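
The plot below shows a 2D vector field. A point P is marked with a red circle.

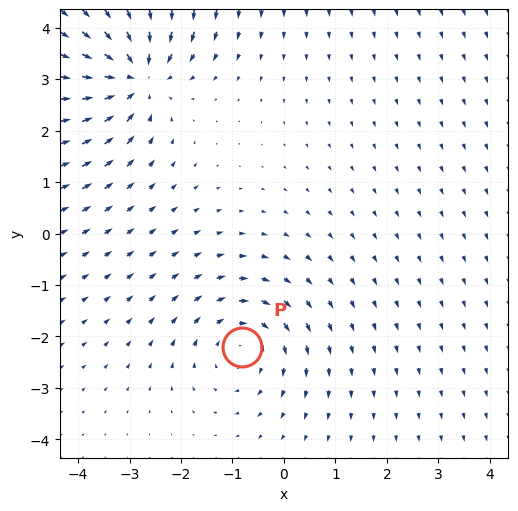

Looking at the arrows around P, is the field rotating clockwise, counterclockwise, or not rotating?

clockwise

Near P at (-0.8, -2.2) the arrows circulate clockwise. The curl (z-component) there is about -3; negative curl means clockwise rotation.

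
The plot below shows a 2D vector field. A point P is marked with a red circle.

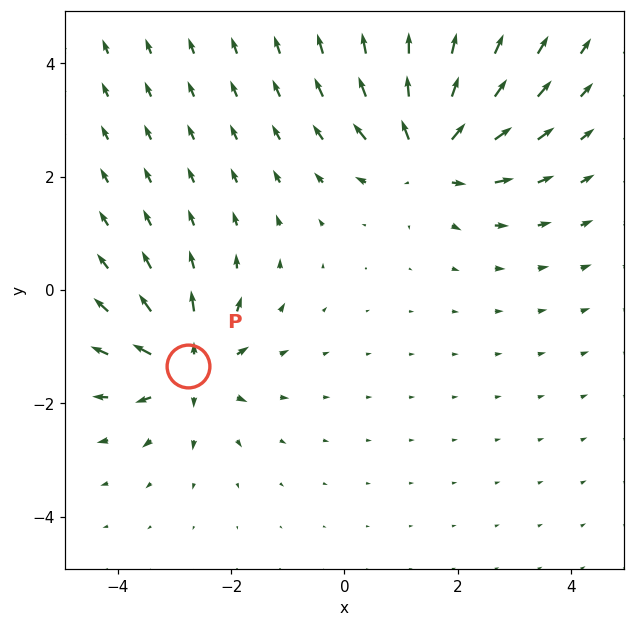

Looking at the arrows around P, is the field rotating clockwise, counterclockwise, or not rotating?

Near P at (-2.8, -1.3) the arrows show no circulation. The curl there is ≈0.

not rotating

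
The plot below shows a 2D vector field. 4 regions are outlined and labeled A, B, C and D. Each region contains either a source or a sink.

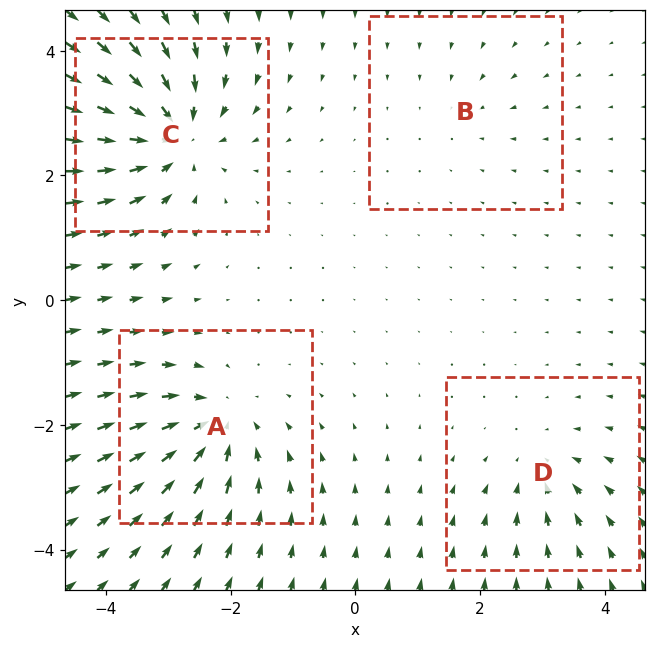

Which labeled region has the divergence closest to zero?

B

Divergence at each region's feature centre — A: about -6, B: about -2, C: about -7, D: about -4. Region B is closest to zero.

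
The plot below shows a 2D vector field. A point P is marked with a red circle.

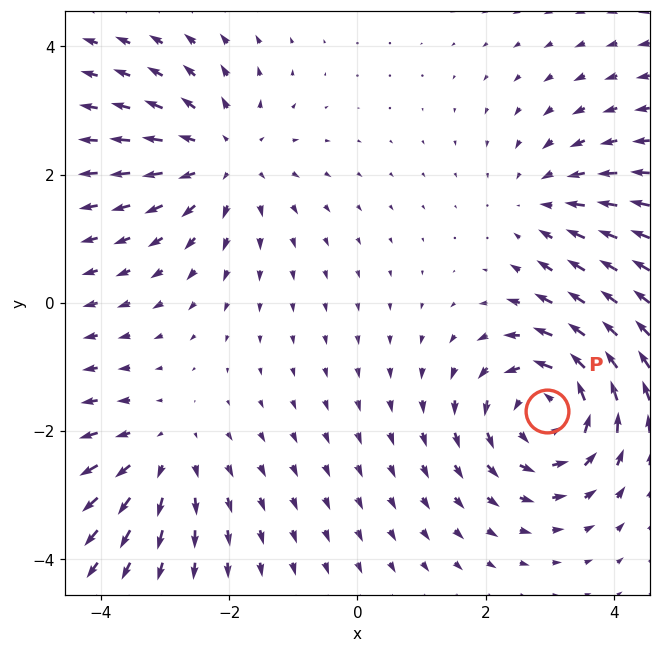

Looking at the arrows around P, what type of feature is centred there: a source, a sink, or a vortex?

At P (3.0, -1.7) the arrows circulate counterclockwise. Divergence ≈0, curl about +5 — near-zero divergence with nonzero curl is a vortex.

vortex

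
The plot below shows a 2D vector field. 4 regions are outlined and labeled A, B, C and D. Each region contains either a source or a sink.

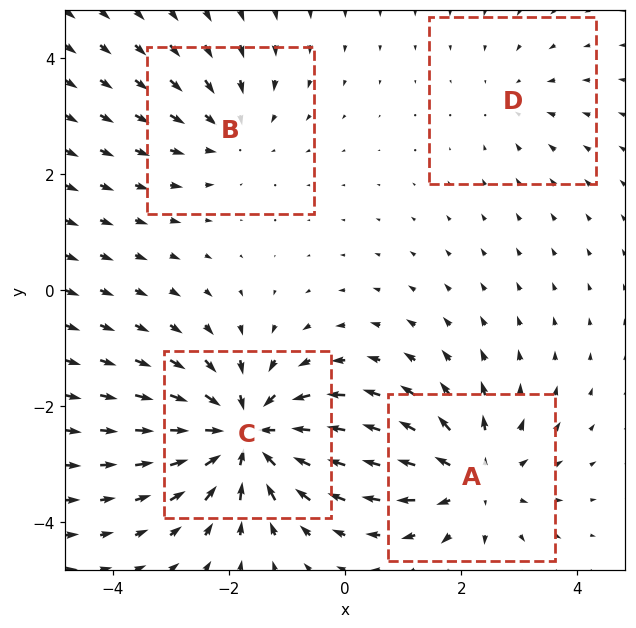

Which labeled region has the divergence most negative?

C

Divergence at each region's feature centre — A: about +5, B: about -3, C: about -7, D: about -2. Region C is most negative.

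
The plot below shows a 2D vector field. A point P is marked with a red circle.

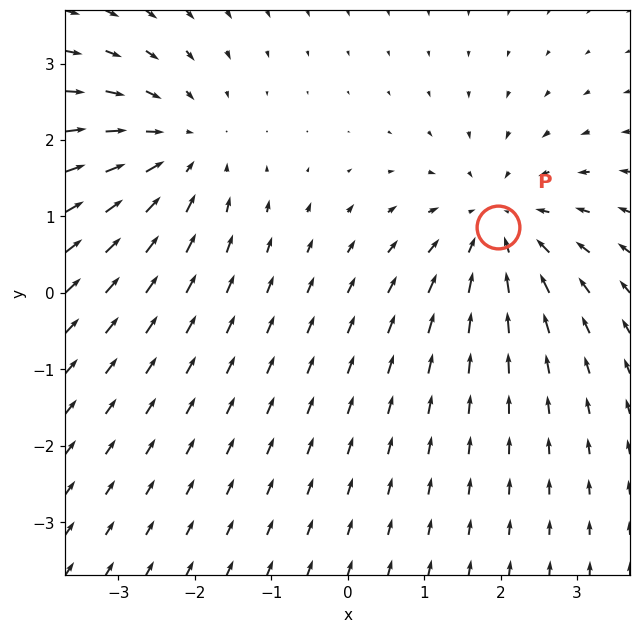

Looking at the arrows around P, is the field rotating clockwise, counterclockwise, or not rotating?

Near P at (2.0, 0.9) the arrows show no circulation. The curl there is ≈0.

not rotating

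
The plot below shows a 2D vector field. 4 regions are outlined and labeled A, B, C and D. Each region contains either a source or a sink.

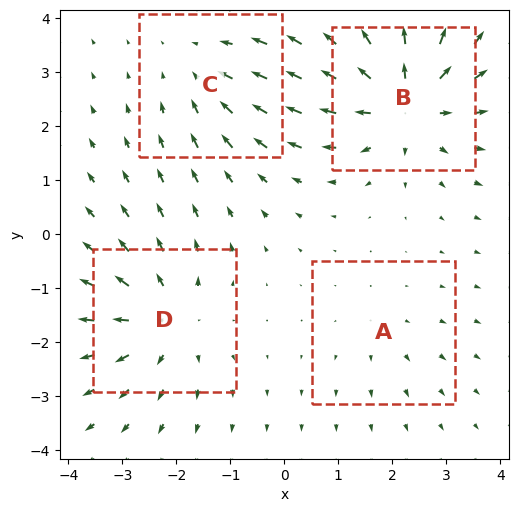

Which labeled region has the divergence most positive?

B

Divergence at each region's feature centre — A: about +2, B: about +7, C: about -3, D: about +5. Region B is most positive.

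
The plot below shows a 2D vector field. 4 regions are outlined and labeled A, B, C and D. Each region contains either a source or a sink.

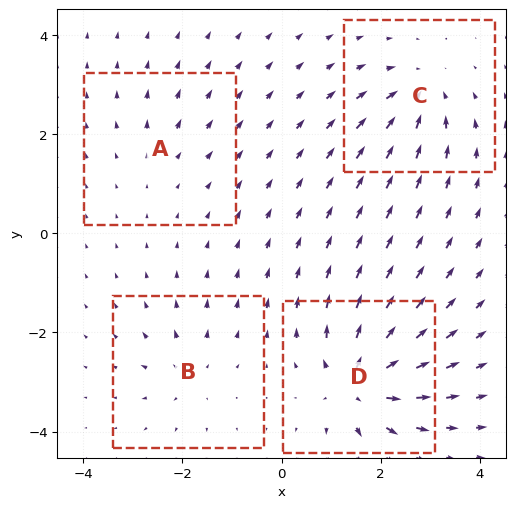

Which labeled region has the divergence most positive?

D

Divergence at each region's feature centre — A: about +3, B: about +4, C: about -6, D: about +9. Region D is most positive.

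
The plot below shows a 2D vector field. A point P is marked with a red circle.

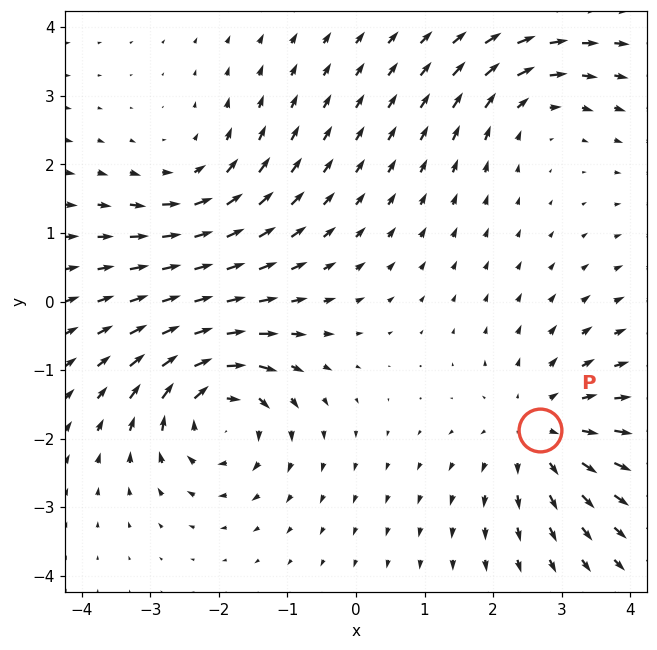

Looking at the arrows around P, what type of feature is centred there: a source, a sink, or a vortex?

At P (2.7, -1.9) the arrows spread outward. Divergence about +4, curl ≈0 — positive divergence with near-zero curl is a source.

source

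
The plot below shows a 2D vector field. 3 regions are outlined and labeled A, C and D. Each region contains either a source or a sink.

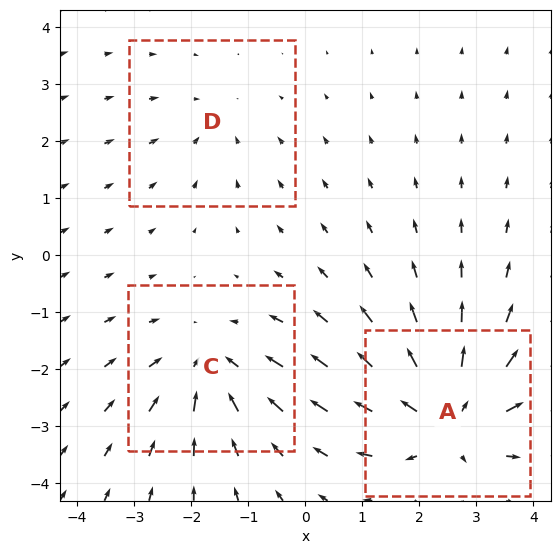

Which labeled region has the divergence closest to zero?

Divergence at each region's feature centre — A: about +4, C: about -3, D: about -2. Region D is closest to zero.

D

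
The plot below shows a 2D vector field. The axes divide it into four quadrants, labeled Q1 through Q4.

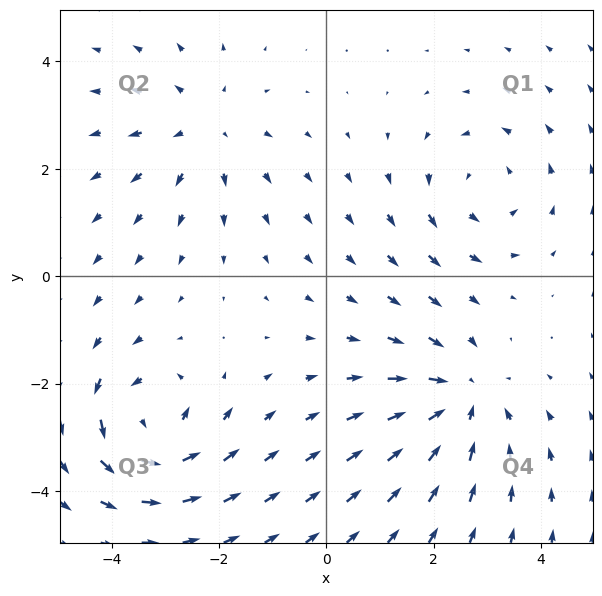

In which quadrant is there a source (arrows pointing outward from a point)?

Q2

The source sits at approximately (-2.3, 2.8), which lies in quadrant Q2. The divergence there is about +2, positive as expected for a source.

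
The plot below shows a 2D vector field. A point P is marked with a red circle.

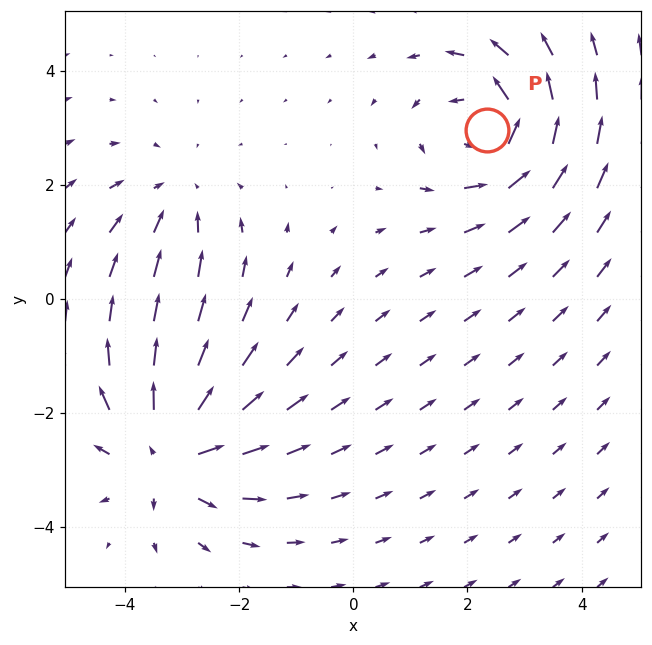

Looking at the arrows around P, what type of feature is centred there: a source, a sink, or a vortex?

At P (2.3, 3.0) the arrows circulate counterclockwise. Divergence ≈0, curl about +5 — near-zero divergence with nonzero curl is a vortex.

vortex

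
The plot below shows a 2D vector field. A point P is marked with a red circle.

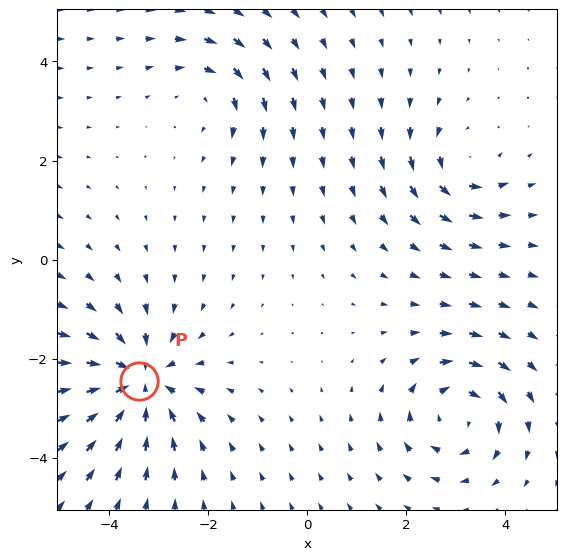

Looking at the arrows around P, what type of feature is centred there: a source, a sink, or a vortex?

At P (-3.4, -2.5) the arrows converge inward. Divergence about -5, curl ≈0 — negative divergence with near-zero curl is a sink.

sink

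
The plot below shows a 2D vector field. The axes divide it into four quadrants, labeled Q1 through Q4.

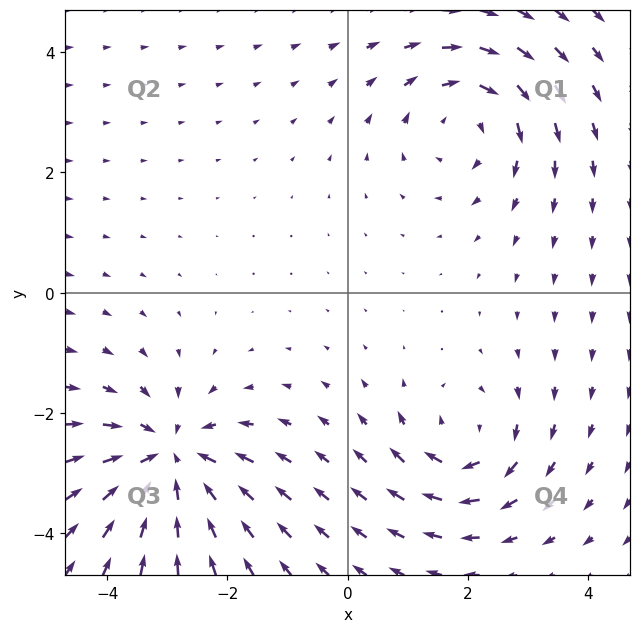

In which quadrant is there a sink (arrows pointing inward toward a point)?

The sink sits at approximately (-3.0, -2.8), which lies in quadrant Q3. The divergence there is about -5, negative as expected for a sink.

Q3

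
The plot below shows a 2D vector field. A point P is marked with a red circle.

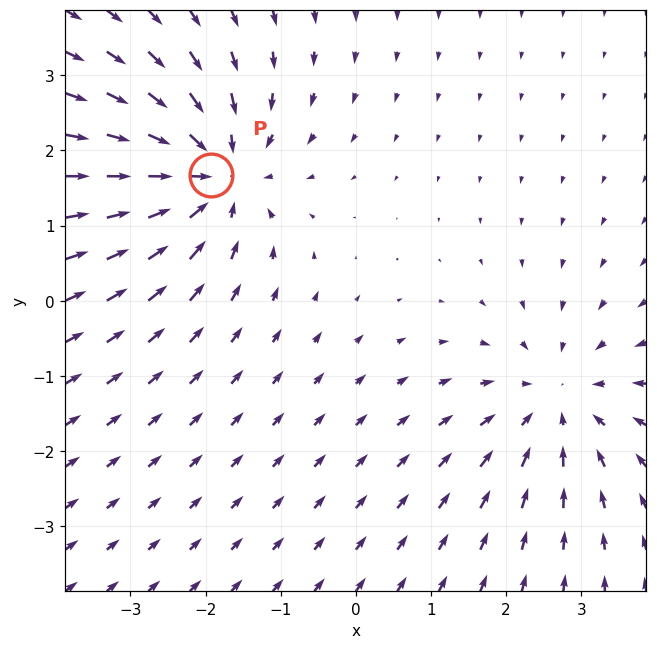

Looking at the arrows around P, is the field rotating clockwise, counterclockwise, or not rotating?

not rotating

Near P at (-1.9, 1.7) the arrows show no circulation. The curl there is ≈0.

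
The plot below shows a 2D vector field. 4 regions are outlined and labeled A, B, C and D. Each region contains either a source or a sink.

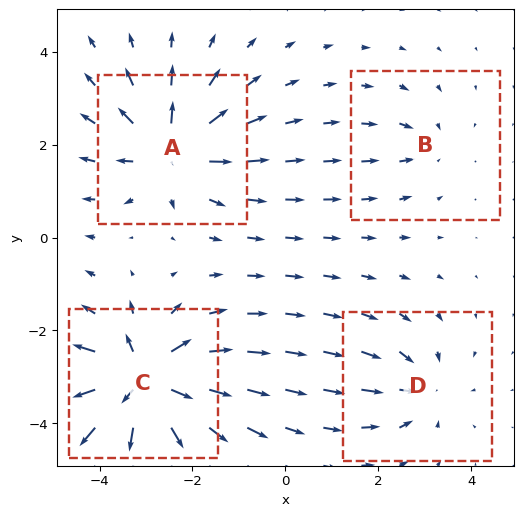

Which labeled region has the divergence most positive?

C

Divergence at each region's feature centre — A: about +6, B: about -2, C: about +8, D: about -4. Region C is most positive.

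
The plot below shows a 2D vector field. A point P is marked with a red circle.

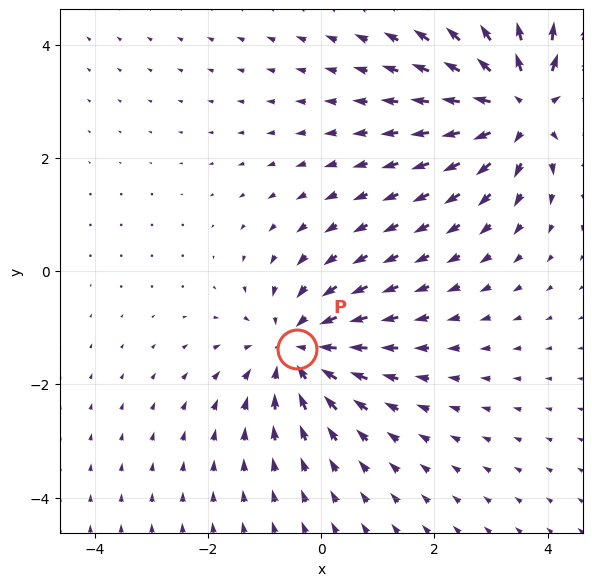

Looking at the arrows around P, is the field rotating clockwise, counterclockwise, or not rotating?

Near P at (-0.4, -1.4) the arrows show no circulation. The curl there is ≈0.

not rotating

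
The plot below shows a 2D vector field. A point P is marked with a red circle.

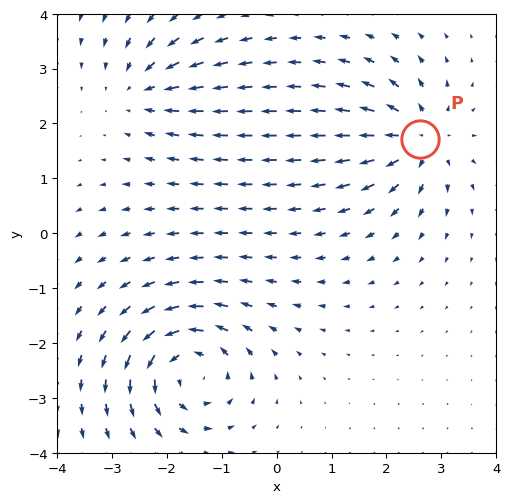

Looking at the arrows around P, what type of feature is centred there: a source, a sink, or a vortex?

source

At P (2.6, 1.7) the arrows spread outward. Divergence about +5, curl ≈0 — positive divergence with near-zero curl is a source.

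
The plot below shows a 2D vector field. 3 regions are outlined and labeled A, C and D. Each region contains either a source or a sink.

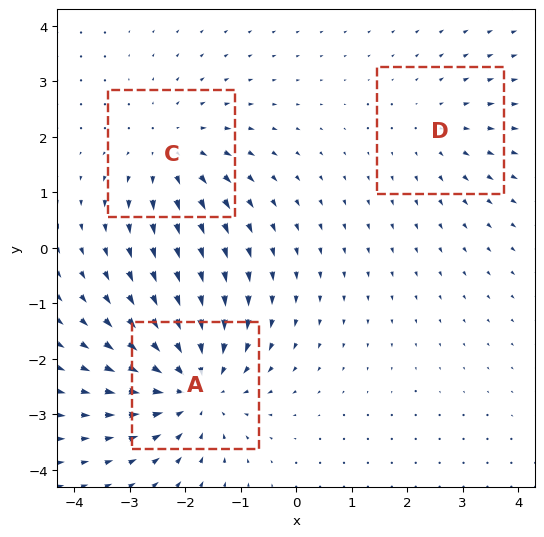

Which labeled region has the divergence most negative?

A

Divergence at each region's feature centre — A: about -4, C: about +3, D: about +2. Region A is most negative.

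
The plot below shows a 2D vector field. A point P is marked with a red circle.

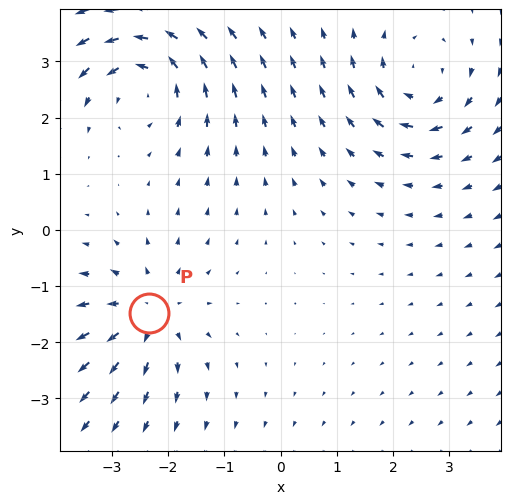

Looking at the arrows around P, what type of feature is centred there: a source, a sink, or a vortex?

source

At P (-2.3, -1.5) the arrows spread outward. Divergence about +3, curl ≈0 — positive divergence with near-zero curl is a source.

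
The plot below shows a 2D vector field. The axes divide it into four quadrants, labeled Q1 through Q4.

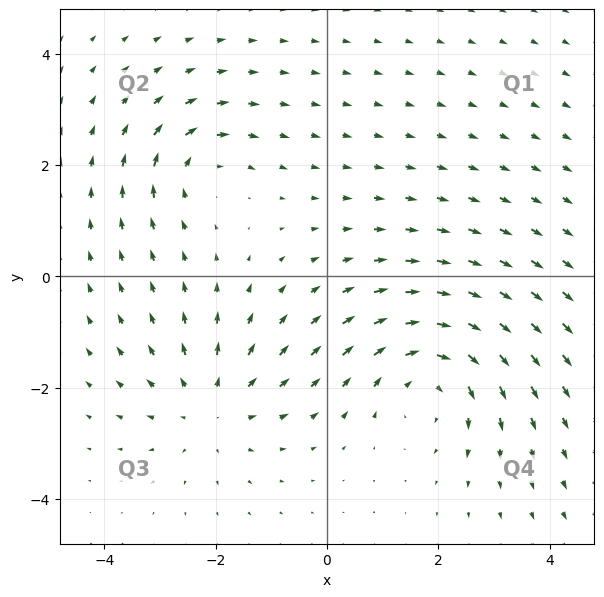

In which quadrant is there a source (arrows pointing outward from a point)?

The source sits at approximately (-2.1, -2.3), which lies in quadrant Q3. The divergence there is about +3, positive as expected for a source.

Q3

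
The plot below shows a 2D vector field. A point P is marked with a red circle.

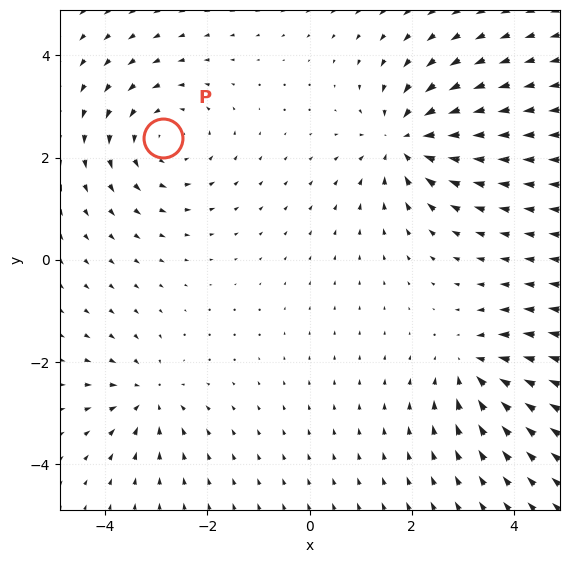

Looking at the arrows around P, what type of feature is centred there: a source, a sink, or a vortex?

vortex

At P (-2.9, 2.4) the arrows circulate counterclockwise. Divergence ≈0, curl about +4 — near-zero divergence with nonzero curl is a vortex.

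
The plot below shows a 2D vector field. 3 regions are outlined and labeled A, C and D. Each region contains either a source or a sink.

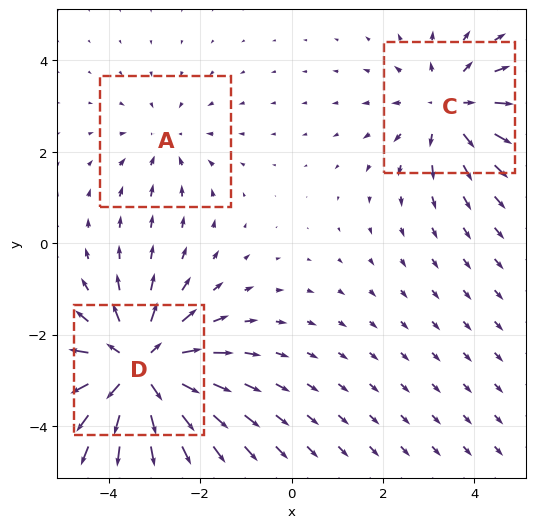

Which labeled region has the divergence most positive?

D

Divergence at each region's feature centre — A: about -2, C: about +3, D: about +5. Region D is most positive.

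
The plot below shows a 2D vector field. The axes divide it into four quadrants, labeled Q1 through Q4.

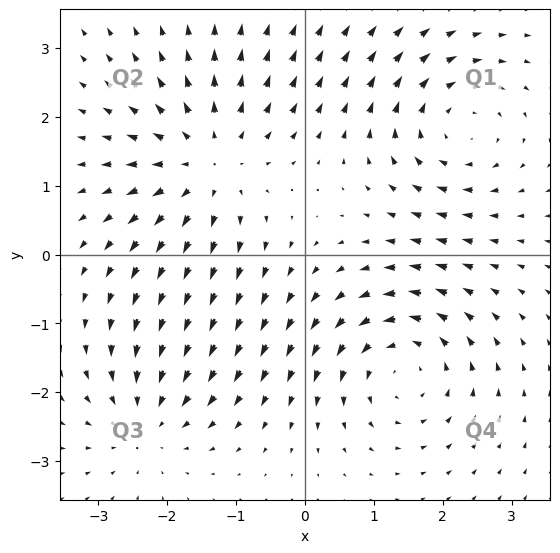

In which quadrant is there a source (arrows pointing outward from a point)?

Q2

The source sits at approximately (-1.4, 1.3), which lies in quadrant Q2. The divergence there is about +4, positive as expected for a source.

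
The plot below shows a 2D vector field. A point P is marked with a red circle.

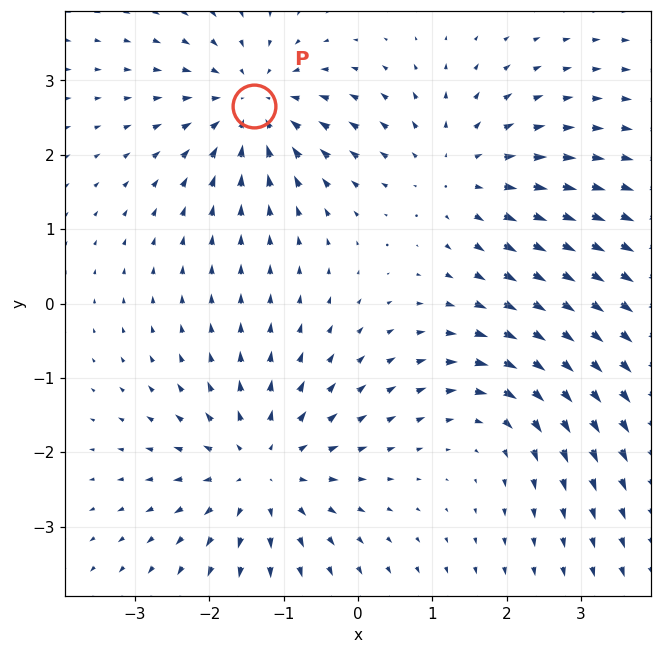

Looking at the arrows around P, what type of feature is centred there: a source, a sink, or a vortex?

At P (-1.4, 2.7) the arrows converge inward. Divergence about -5, curl ≈0 — negative divergence with near-zero curl is a sink.

sink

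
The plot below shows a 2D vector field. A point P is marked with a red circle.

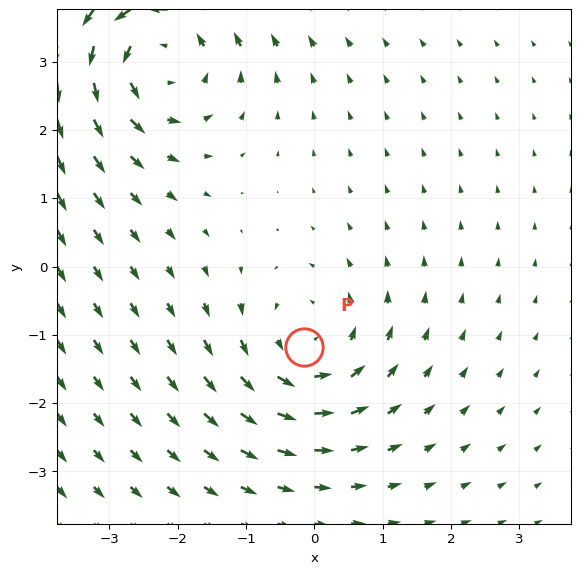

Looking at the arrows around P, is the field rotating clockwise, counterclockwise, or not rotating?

counterclockwise

Near P at (-0.1, -1.2) the arrows circulate counterclockwise. The curl (z-component) there is about +3; positive curl means counterclockwise rotation.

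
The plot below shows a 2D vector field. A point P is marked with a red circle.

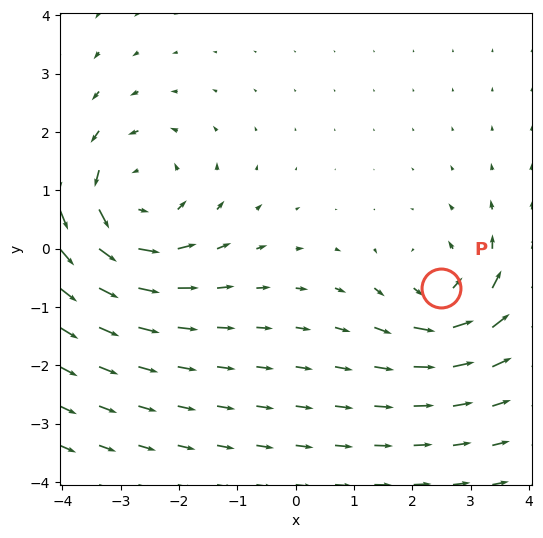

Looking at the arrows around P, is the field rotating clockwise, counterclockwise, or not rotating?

Near P at (2.5, -0.7) the arrows circulate counterclockwise. The curl (z-component) there is about +4; positive curl means counterclockwise rotation.

counterclockwise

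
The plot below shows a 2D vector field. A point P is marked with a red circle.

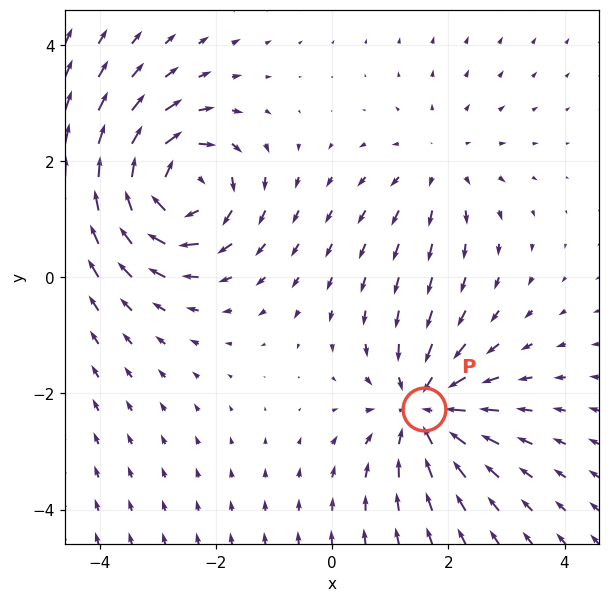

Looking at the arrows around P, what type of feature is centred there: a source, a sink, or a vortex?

At P (1.6, -2.3) the arrows converge inward. Divergence about -5, curl ≈0 — negative divergence with near-zero curl is a sink.

sink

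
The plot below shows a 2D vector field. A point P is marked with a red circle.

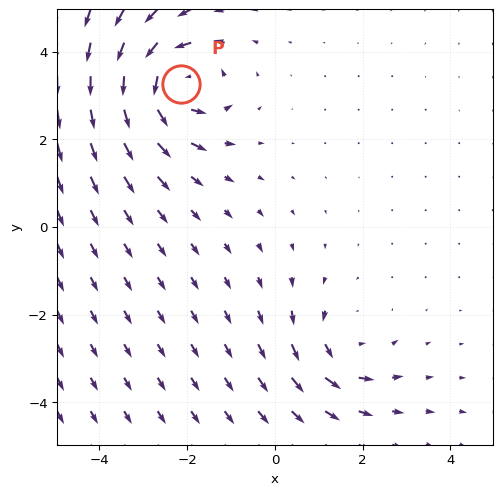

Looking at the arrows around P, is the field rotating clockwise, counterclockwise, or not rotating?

counterclockwise

Near P at (-2.1, 3.3) the arrows circulate counterclockwise. The curl (z-component) there is about +5; positive curl means counterclockwise rotation.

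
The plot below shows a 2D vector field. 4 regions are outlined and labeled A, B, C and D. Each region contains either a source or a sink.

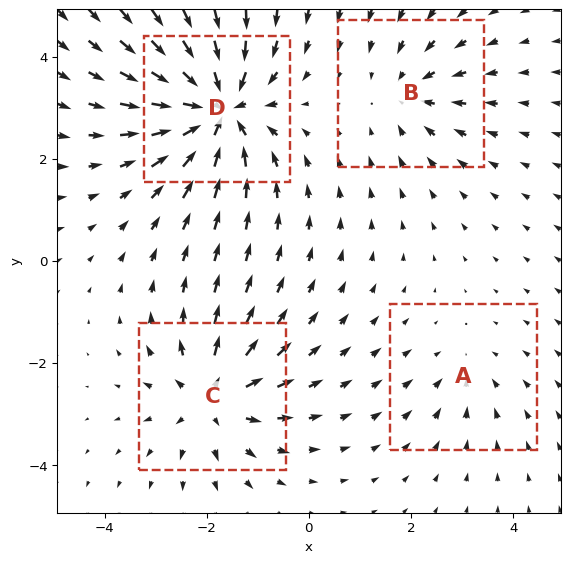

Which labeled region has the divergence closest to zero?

Divergence at each region's feature centre — A: about -2, B: about -3, C: about +5, D: about -8. Region A is closest to zero.

A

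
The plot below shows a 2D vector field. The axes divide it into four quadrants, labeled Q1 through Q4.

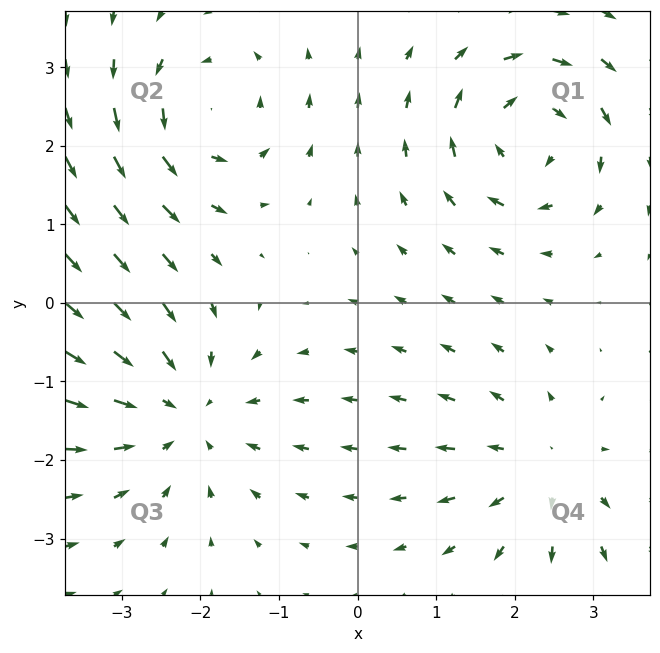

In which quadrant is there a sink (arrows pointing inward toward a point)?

The sink sits at approximately (-2.2, -1.4), which lies in quadrant Q3. The divergence there is about -3, negative as expected for a sink.

Q3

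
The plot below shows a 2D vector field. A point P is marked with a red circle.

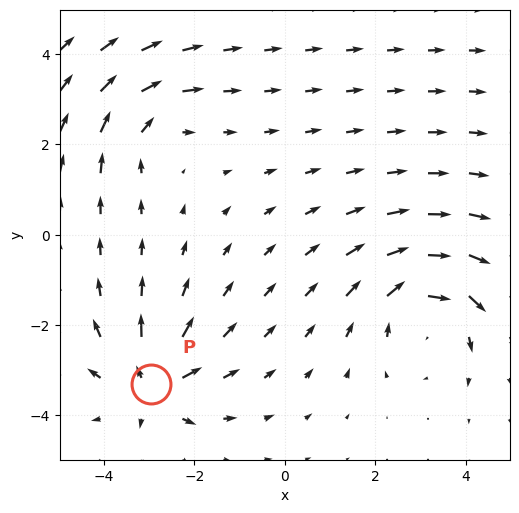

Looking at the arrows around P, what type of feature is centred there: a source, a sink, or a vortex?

source

At P (-3.0, -3.3) the arrows spread outward. Divergence about +4, curl ≈0 — positive divergence with near-zero curl is a source.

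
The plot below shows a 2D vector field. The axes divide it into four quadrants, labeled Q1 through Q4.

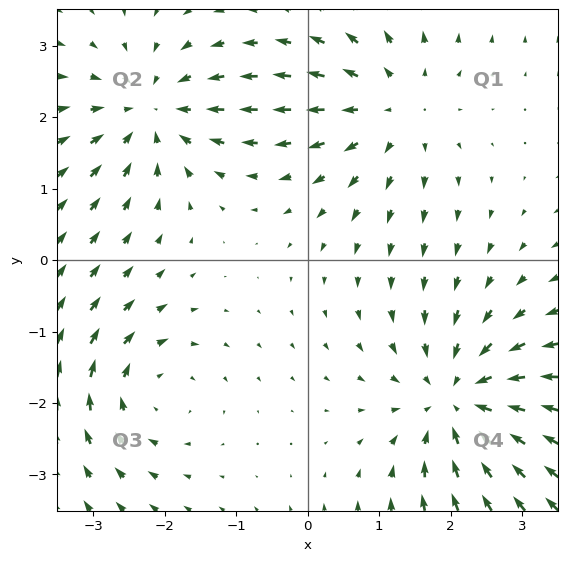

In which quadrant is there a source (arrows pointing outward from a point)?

The source sits at approximately (1.2, 2.1), which lies in quadrant Q1. The divergence there is about +3, positive as expected for a source.

Q1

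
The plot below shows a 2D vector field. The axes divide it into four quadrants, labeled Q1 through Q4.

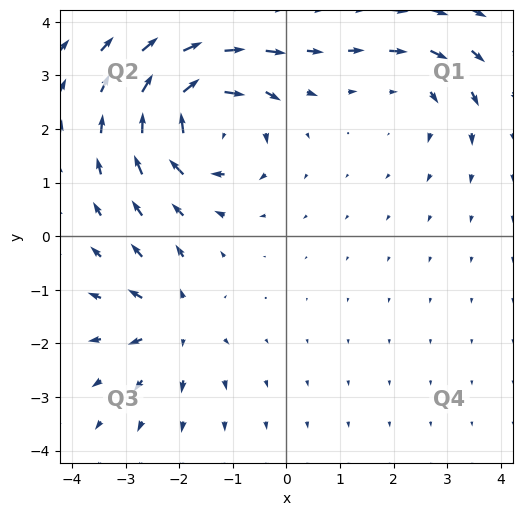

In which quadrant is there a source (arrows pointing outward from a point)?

Q3

The source sits at approximately (-2.1, -1.6), which lies in quadrant Q3. The divergence there is about +3, positive as expected for a source.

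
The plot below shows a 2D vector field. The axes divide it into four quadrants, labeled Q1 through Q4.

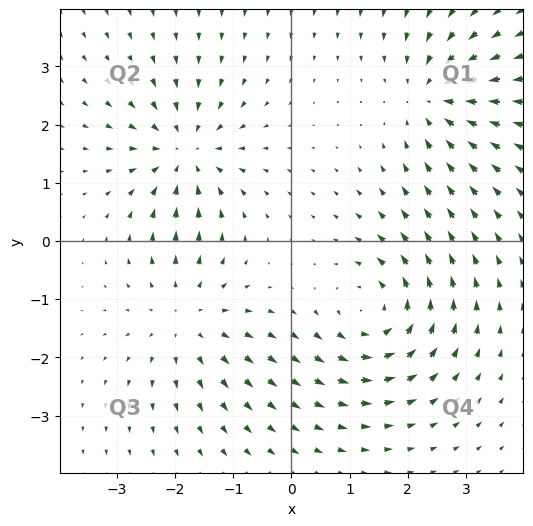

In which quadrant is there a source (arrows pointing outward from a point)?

Q3

The source sits at approximately (-1.8, -1.3), which lies in quadrant Q3. The divergence there is about +3, positive as expected for a source.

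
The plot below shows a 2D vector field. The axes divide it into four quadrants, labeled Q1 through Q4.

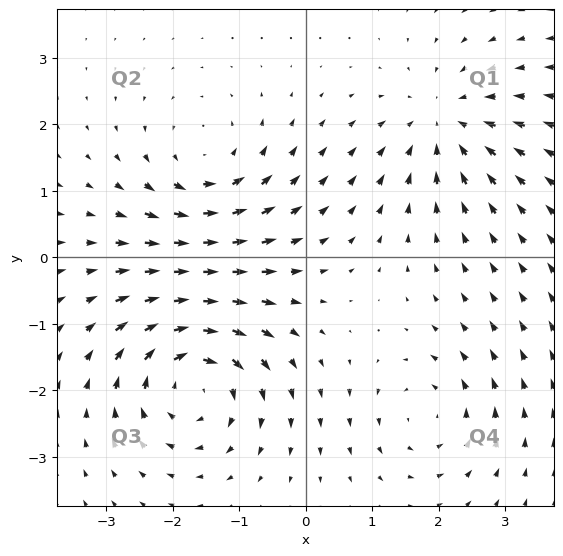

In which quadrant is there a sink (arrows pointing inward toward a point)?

Q1

The sink sits at approximately (2.1, 2.0), which lies in quadrant Q1. The divergence there is about -3, negative as expected for a sink.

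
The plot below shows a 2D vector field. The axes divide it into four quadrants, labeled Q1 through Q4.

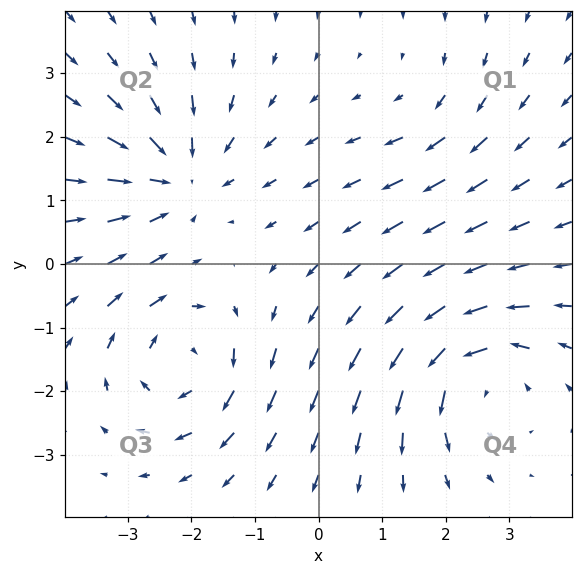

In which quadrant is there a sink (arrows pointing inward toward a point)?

Q2

The sink sits at approximately (-2.2, 1.4), which lies in quadrant Q2. The divergence there is about -4, negative as expected for a sink.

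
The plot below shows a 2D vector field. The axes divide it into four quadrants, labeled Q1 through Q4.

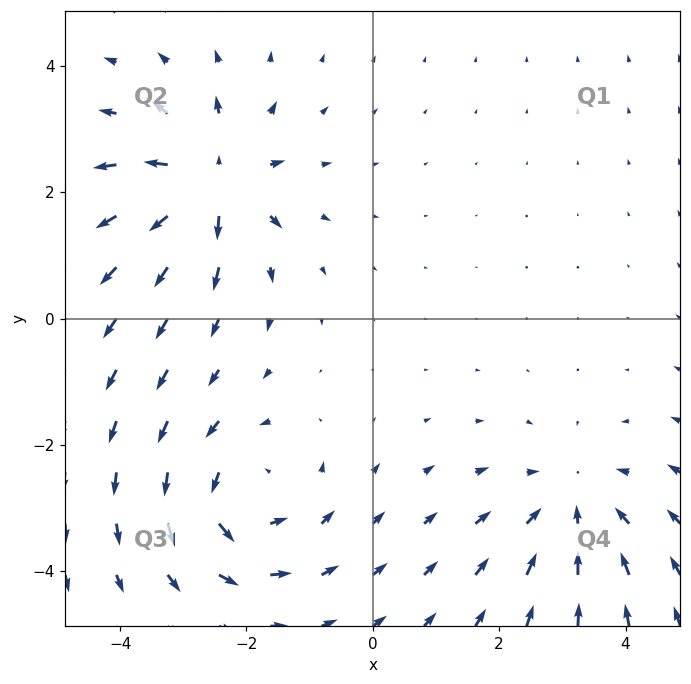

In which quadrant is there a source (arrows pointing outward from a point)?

Q2

The source sits at approximately (-2.6, 2.2), which lies in quadrant Q2. The divergence there is about +6, positive as expected for a source.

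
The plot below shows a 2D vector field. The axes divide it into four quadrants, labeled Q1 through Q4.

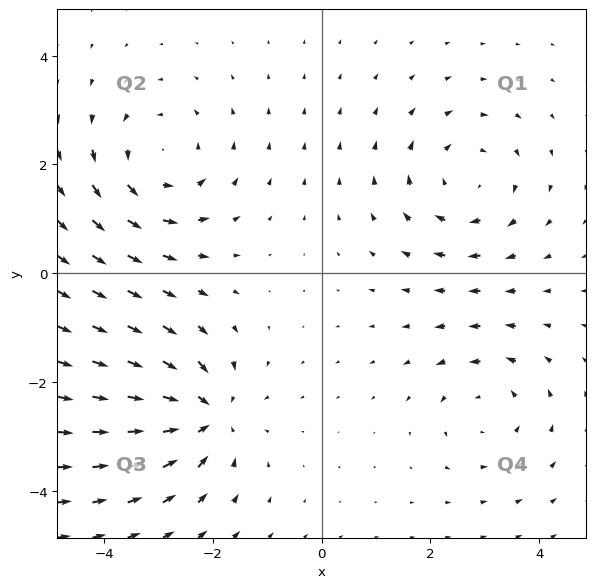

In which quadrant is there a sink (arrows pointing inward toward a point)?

The sink sits at approximately (-2.1, -2.6), which lies in quadrant Q3. The divergence there is about -6, negative as expected for a sink.

Q3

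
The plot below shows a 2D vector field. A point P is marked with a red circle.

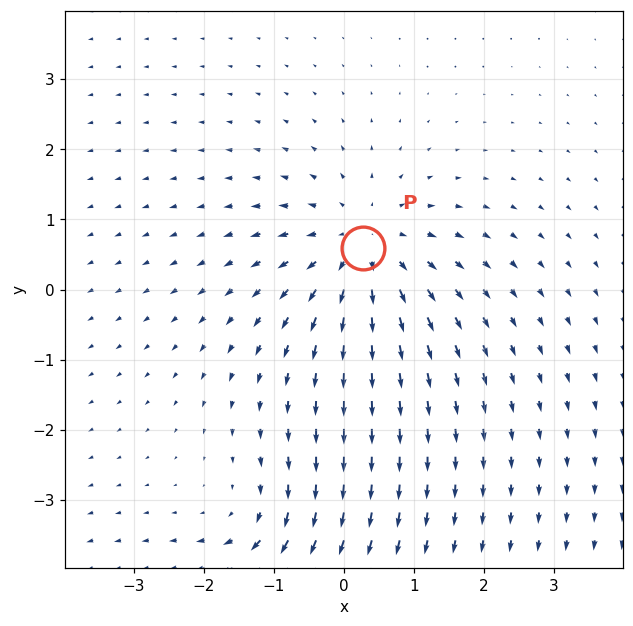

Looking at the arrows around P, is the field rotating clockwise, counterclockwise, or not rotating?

Near P at (0.3, 0.6) the arrows show no circulation. The curl there is ≈0.

not rotating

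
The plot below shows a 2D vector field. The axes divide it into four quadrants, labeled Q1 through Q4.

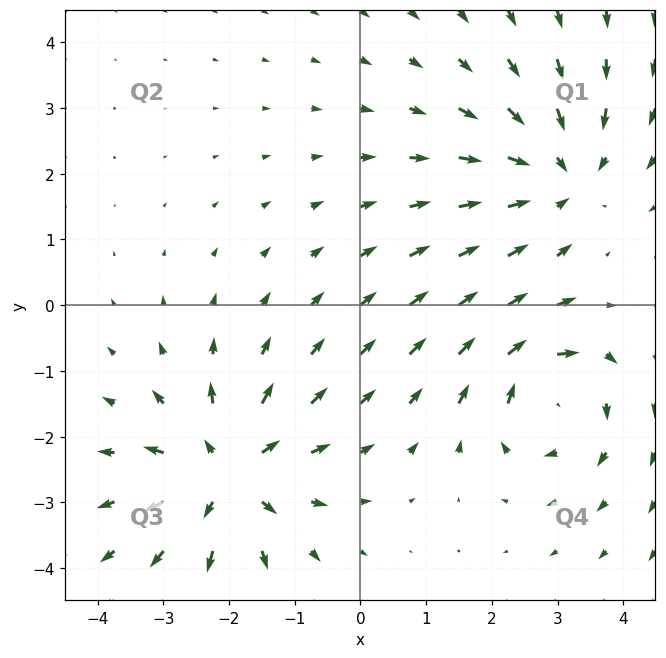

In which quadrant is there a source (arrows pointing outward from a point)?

The source sits at approximately (-2.0, -2.6), which lies in quadrant Q3. The divergence there is about +5, positive as expected for a source.

Q3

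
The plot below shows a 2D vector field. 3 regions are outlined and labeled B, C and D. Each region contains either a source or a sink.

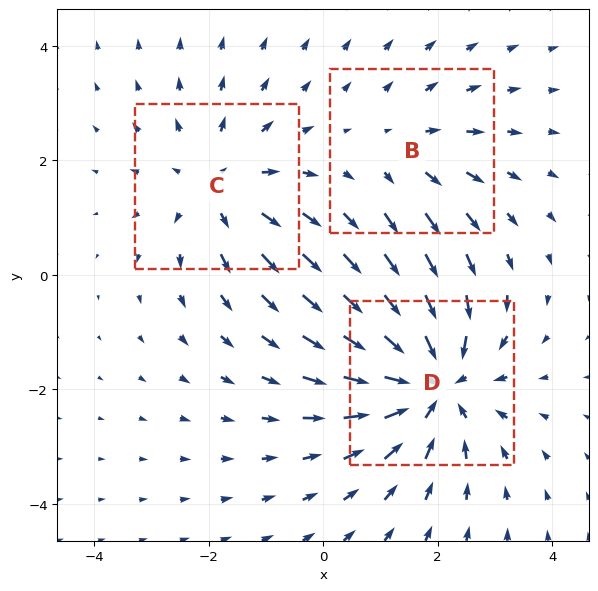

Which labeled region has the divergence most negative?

D

Divergence at each region's feature centre — B: about +2, C: about +3, D: about -4. Region D is most negative.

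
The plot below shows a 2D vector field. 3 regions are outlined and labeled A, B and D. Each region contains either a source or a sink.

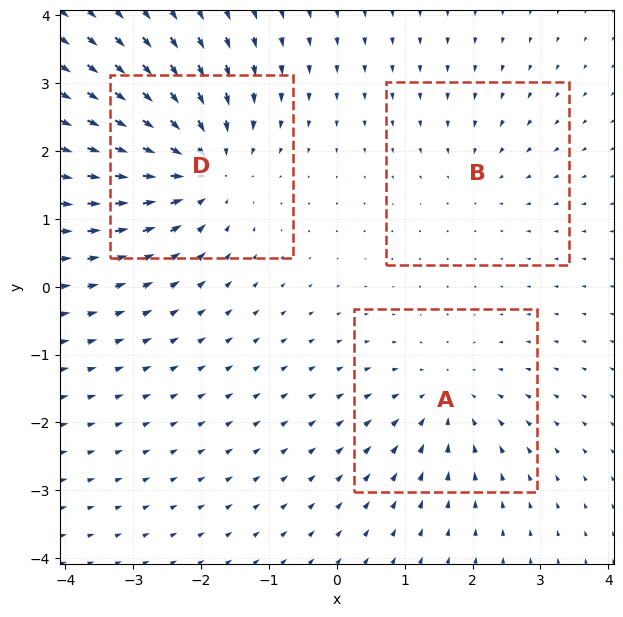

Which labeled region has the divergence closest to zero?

Divergence at each region's feature centre — A: about -3, B: about -2, D: about -5. Region B is closest to zero.

B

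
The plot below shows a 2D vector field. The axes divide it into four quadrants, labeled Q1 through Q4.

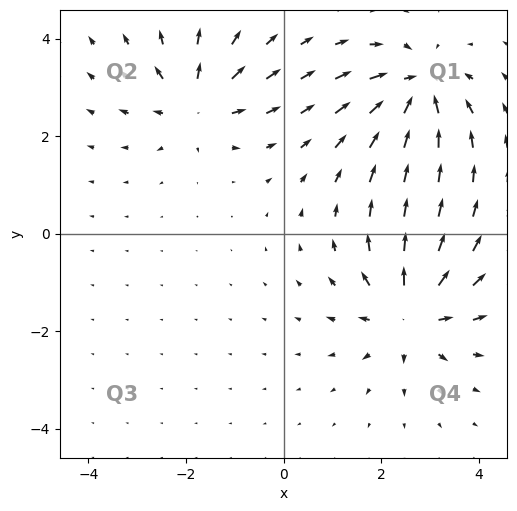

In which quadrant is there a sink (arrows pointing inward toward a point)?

Q1

The sink sits at approximately (2.7, 3.0), which lies in quadrant Q1. The divergence there is about -6, negative as expected for a sink.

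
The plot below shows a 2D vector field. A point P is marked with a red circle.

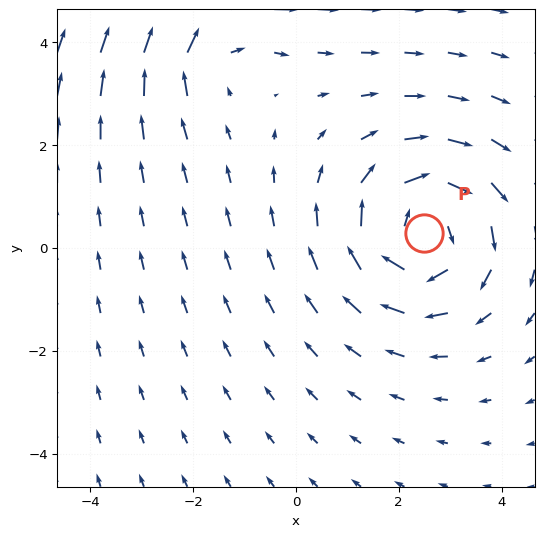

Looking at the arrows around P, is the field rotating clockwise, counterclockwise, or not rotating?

Near P at (2.5, 0.3) the arrows circulate clockwise. The curl (z-component) there is about -3; negative curl means clockwise rotation.

clockwise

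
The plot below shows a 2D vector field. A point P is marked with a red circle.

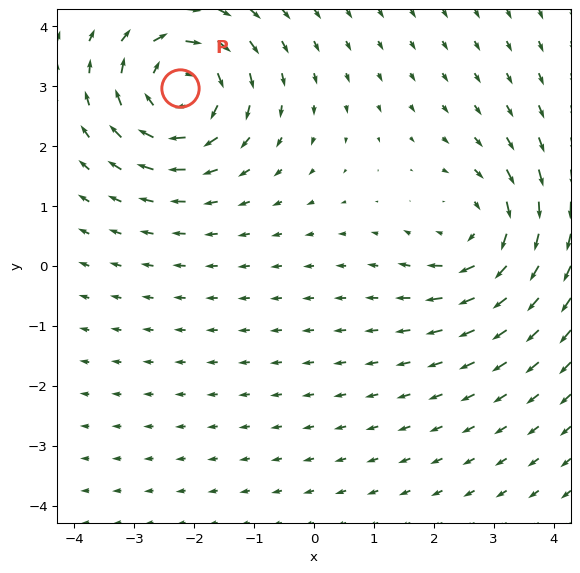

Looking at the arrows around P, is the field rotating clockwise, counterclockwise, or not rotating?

clockwise

Near P at (-2.2, 3.0) the arrows circulate clockwise. The curl (z-component) there is about -5; negative curl means clockwise rotation.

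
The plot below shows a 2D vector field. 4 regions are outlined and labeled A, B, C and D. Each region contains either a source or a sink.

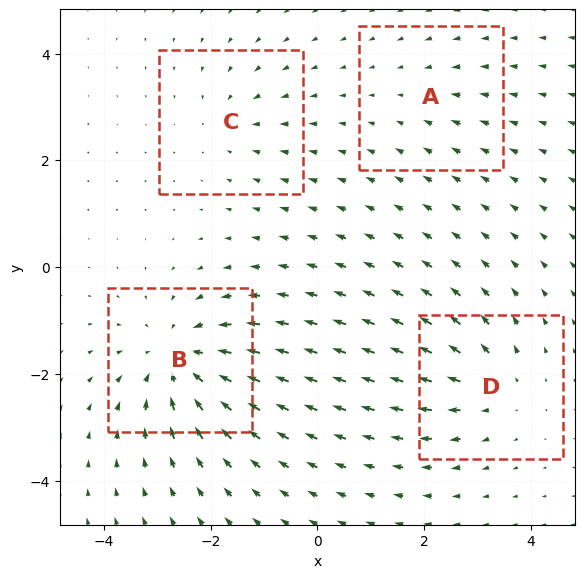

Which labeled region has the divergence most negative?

Divergence at each region's feature centre — A: about -2, B: about -6, C: about -3, D: about +4. Region B is most negative.

B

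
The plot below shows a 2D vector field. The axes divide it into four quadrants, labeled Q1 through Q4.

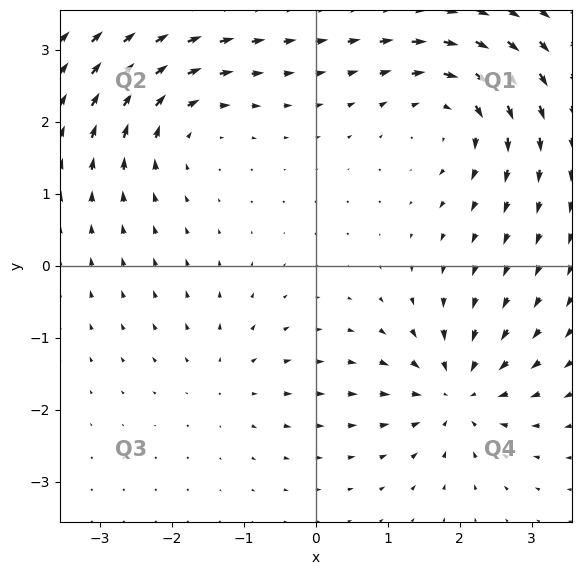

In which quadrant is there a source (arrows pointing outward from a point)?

The source sits at approximately (-1.2, -1.6), which lies in quadrant Q3. The divergence there is about +3, positive as expected for a source.

Q3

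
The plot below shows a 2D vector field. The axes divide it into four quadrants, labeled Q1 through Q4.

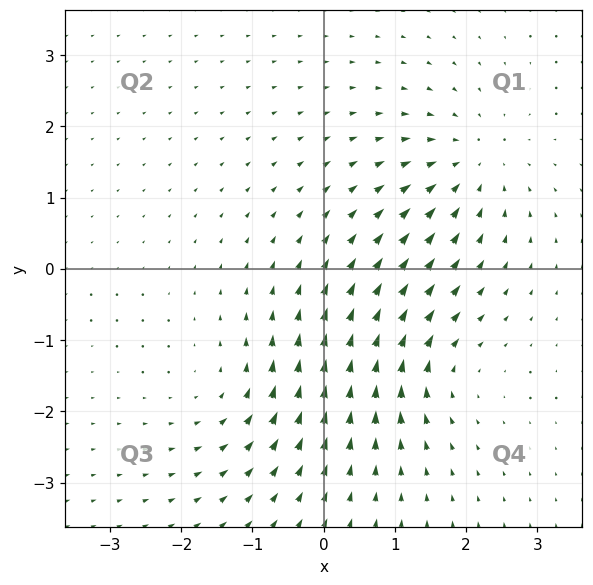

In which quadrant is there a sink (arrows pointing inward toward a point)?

Q1

The sink sits at approximately (2.1, 1.5), which lies in quadrant Q1. The divergence there is about -4, negative as expected for a sink.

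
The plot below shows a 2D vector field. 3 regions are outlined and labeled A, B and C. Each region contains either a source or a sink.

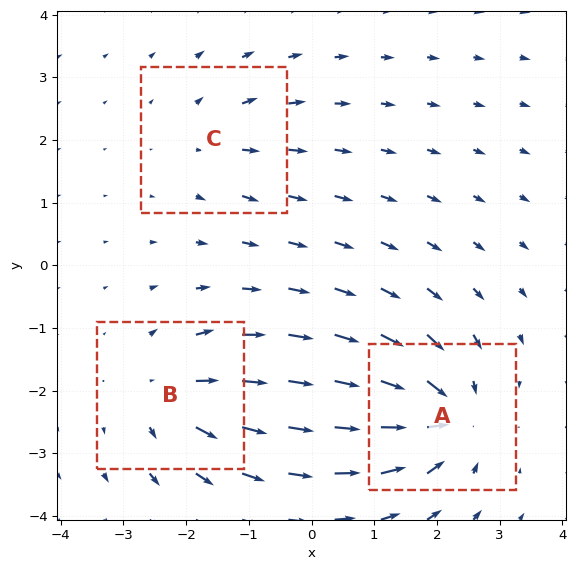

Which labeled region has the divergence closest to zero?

Divergence at each region's feature centre — A: about -5, B: about +4, C: about +2. Region C is closest to zero.

C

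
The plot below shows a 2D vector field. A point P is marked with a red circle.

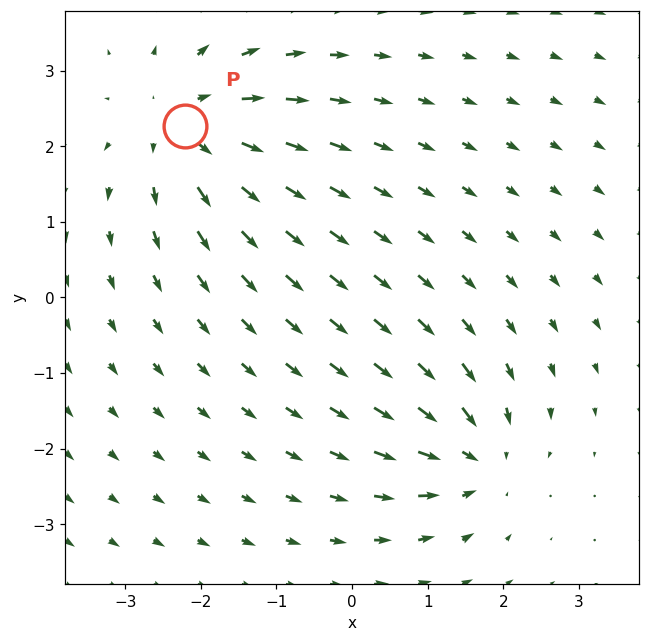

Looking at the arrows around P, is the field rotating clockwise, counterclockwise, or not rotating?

Near P at (-2.2, 2.3) the arrows show no circulation. The curl there is ≈0.

not rotating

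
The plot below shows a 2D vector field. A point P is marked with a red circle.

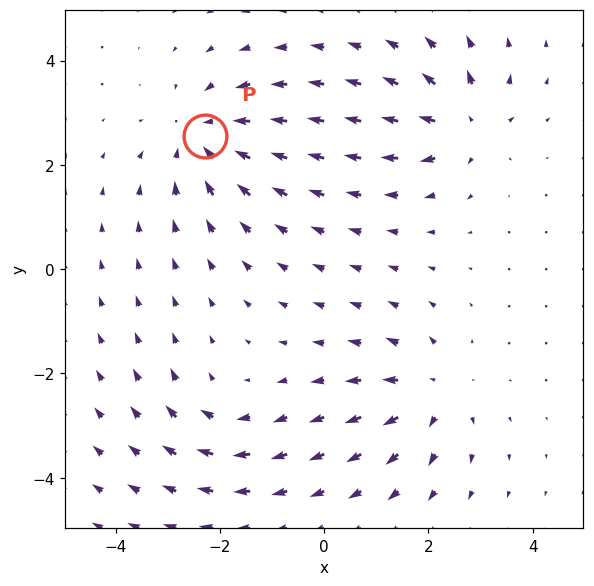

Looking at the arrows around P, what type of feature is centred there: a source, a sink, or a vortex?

At P (-2.3, 2.5) the arrows converge inward. Divergence about -4, curl ≈0 — negative divergence with near-zero curl is a sink.

sink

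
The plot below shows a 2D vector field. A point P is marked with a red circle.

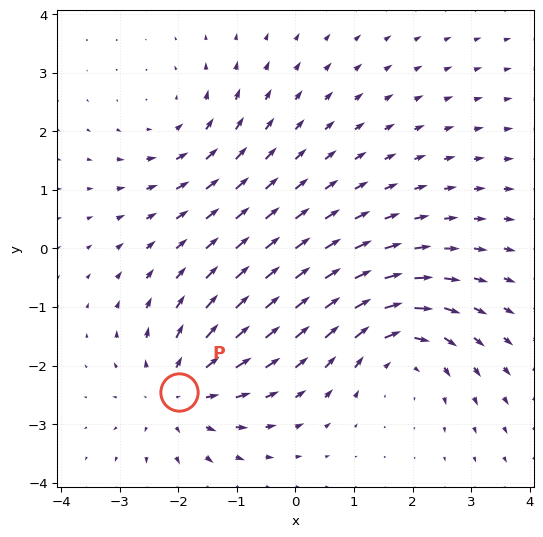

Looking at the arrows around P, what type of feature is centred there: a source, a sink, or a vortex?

At P (-2.0, -2.5) the arrows spread outward. Divergence about +5, curl ≈0 — positive divergence with near-zero curl is a source.

source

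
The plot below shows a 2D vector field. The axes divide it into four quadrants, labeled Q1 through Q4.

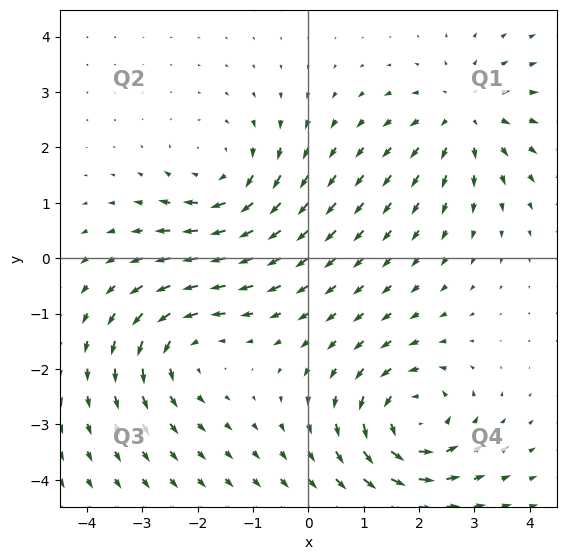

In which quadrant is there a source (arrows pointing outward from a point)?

The source sits at approximately (2.8, 2.6), which lies in quadrant Q1. The divergence there is about +4, positive as expected for a source.

Q1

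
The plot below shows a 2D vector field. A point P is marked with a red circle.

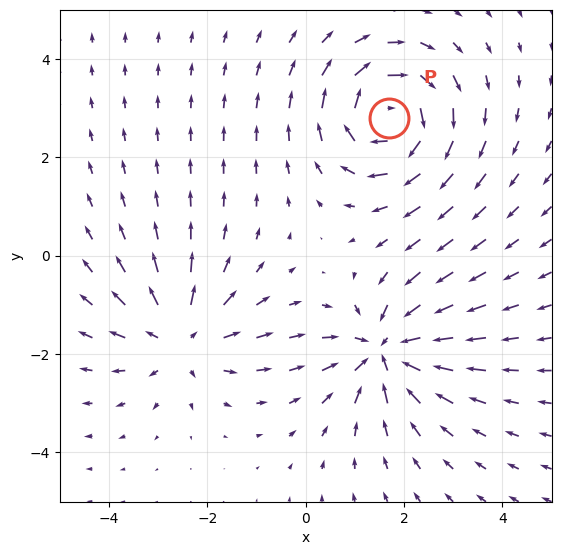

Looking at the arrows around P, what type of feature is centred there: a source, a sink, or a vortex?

vortex

At P (1.7, 2.8) the arrows circulate clockwise. Divergence ≈0, curl about -5 — near-zero divergence with nonzero curl is a vortex.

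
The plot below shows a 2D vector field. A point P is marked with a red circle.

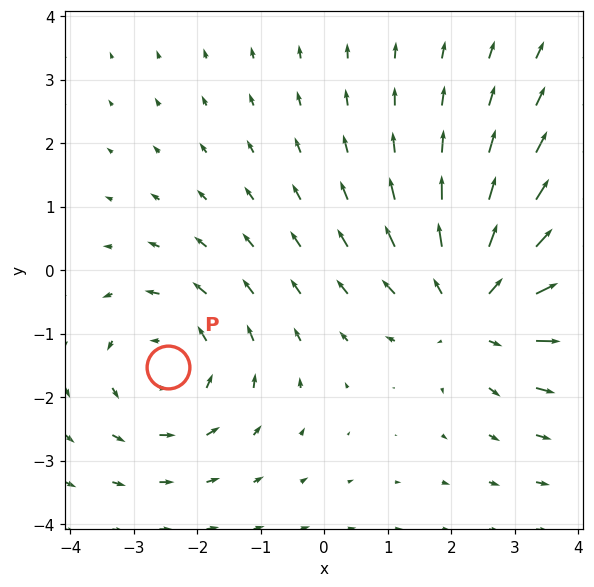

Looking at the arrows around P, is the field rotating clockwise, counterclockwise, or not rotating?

Near P at (-2.5, -1.5) the arrows circulate counterclockwise. The curl (z-component) there is about +3; positive curl means counterclockwise rotation.

counterclockwise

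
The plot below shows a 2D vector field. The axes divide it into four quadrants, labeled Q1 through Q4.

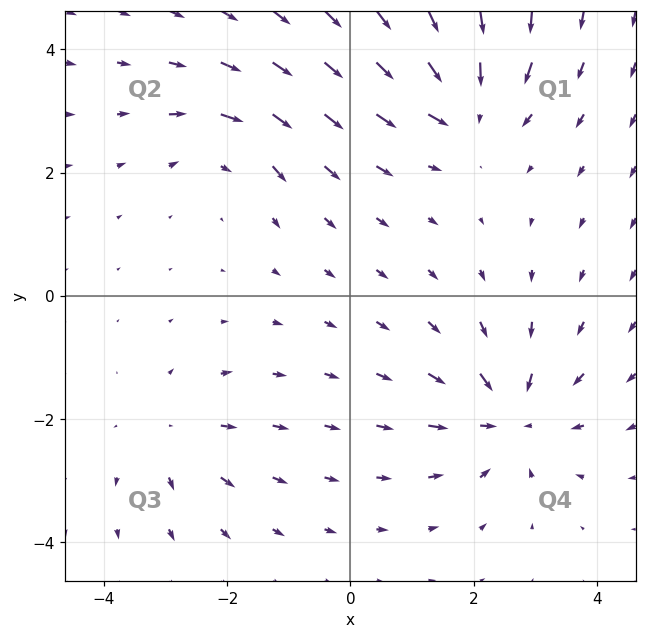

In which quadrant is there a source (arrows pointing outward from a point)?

The source sits at approximately (-2.9, -2.3), which lies in quadrant Q3. The divergence there is about +3, positive as expected for a source.

Q3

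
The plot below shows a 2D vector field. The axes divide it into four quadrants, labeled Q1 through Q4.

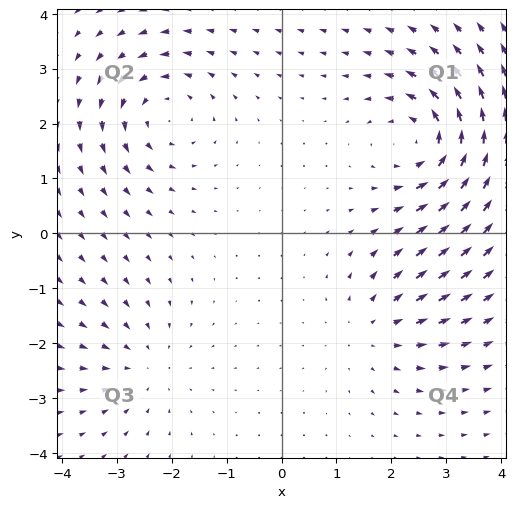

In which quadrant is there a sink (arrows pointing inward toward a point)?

Q3

The sink sits at approximately (-2.5, -2.4), which lies in quadrant Q3. The divergence there is about -3, negative as expected for a sink.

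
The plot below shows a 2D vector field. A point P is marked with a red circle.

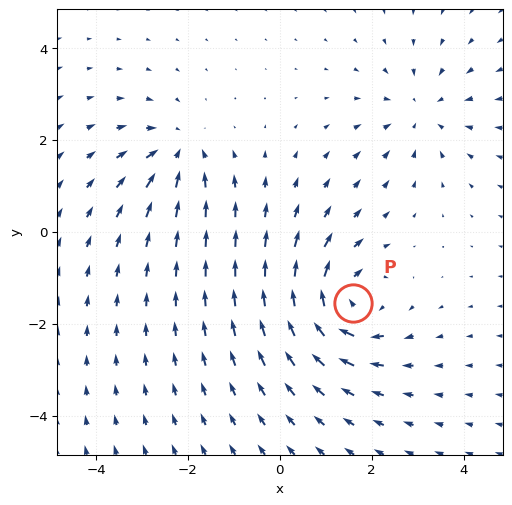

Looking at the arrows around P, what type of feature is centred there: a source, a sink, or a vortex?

At P (1.6, -1.6) the arrows circulate clockwise. Divergence ≈0, curl about -6 — near-zero divergence with nonzero curl is a vortex.

vortex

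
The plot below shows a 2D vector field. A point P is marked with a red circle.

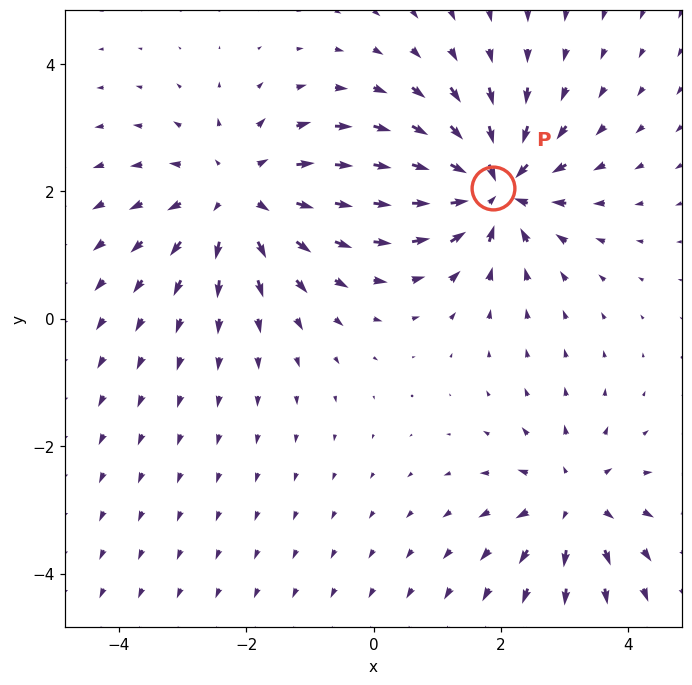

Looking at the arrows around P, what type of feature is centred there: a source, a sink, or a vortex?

At P (1.9, 2.1) the arrows converge inward. Divergence about -6, curl ≈0 — negative divergence with near-zero curl is a sink.

sink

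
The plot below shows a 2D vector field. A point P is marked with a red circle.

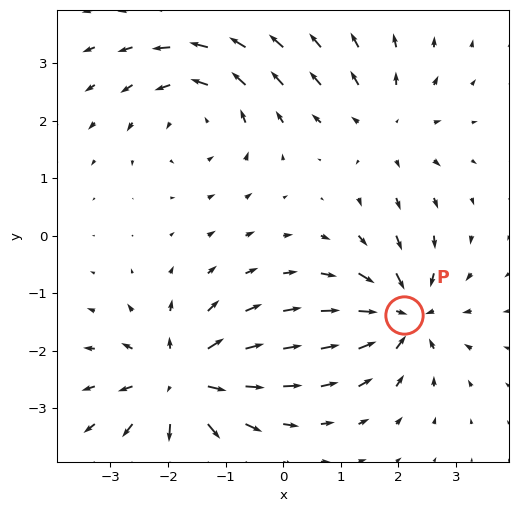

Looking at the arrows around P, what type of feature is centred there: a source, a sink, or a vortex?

At P (2.1, -1.4) the arrows converge inward. Divergence about -6, curl ≈0 — negative divergence with near-zero curl is a sink.

sink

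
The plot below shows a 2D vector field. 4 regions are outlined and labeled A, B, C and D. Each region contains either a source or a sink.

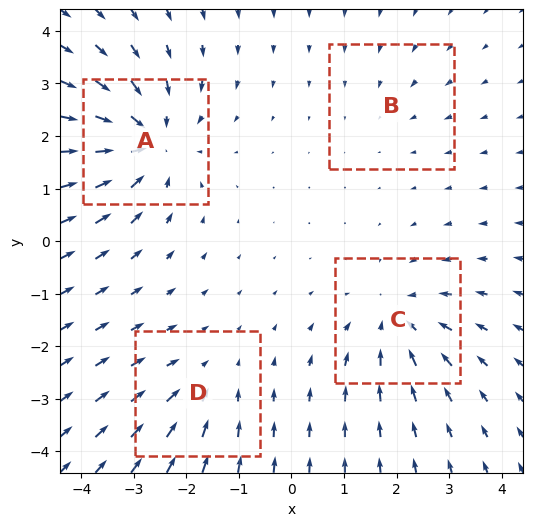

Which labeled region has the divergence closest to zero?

Divergence at each region's feature centre — A: about -6, B: about -2, C: about -5, D: about -3. Region B is closest to zero.

B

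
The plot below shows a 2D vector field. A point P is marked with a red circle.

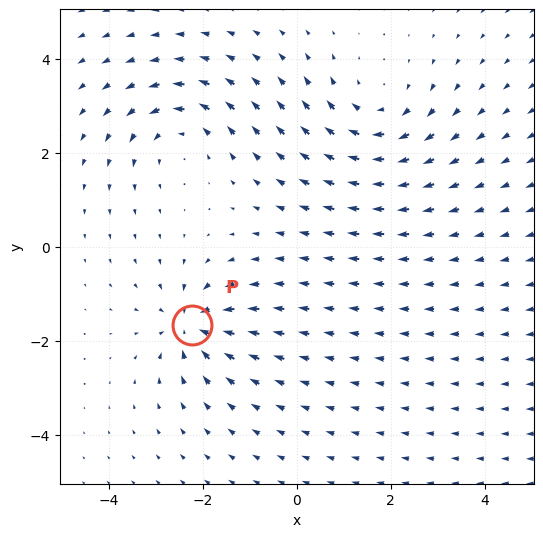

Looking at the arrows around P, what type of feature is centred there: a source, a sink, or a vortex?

sink

At P (-2.2, -1.7) the arrows converge inward. Divergence about -4, curl ≈0 — negative divergence with near-zero curl is a sink.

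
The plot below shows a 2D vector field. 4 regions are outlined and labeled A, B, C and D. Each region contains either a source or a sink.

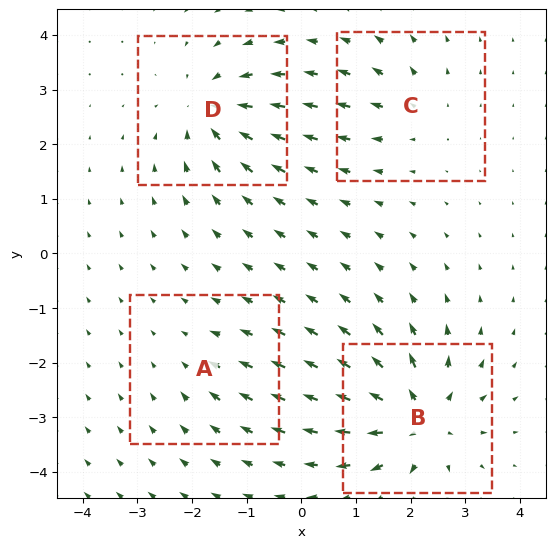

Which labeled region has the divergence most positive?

B

Divergence at each region's feature centre — A: about -2, B: about +8, C: about +4, D: about -6. Region B is most positive.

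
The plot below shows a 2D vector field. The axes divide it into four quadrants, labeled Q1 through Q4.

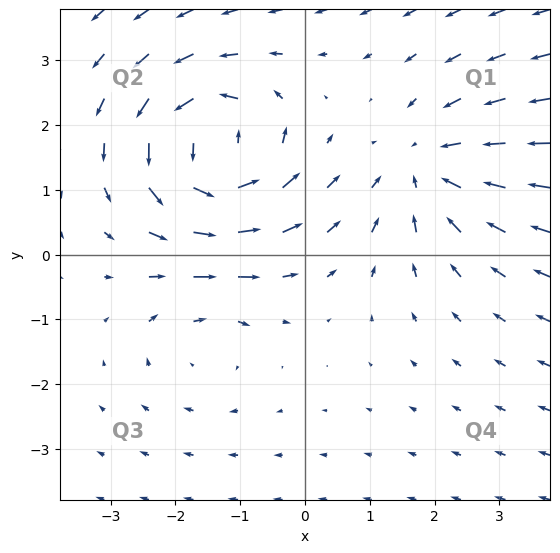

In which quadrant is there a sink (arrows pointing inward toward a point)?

Q1

The sink sits at approximately (1.9, 1.3), which lies in quadrant Q1. The divergence there is about -3, negative as expected for a sink.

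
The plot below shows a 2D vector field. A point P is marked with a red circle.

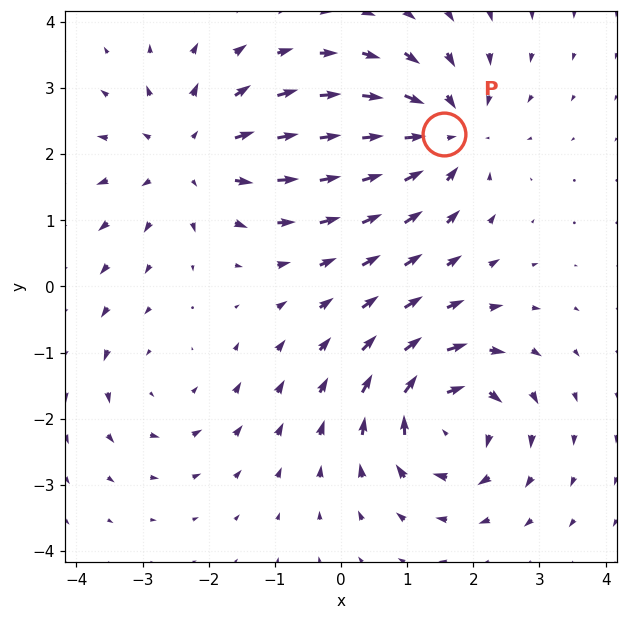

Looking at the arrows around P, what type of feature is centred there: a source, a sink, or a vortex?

At P (1.6, 2.3) the arrows converge inward. Divergence about -5, curl ≈0 — negative divergence with near-zero curl is a sink.

sink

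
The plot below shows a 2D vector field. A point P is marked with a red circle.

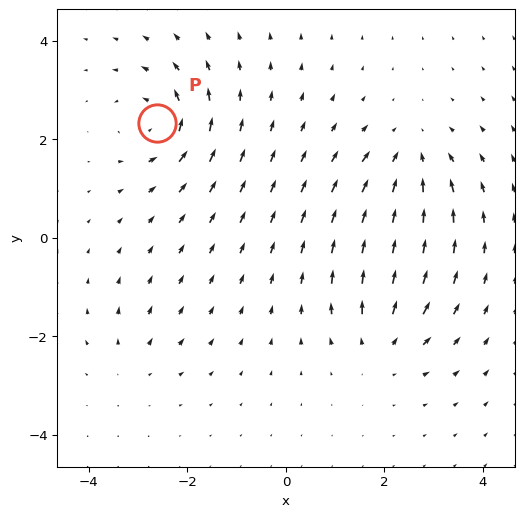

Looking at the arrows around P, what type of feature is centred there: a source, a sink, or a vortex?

vortex

At P (-2.6, 2.3) the arrows circulate counterclockwise. Divergence ≈0, curl about +6 — near-zero divergence with nonzero curl is a vortex.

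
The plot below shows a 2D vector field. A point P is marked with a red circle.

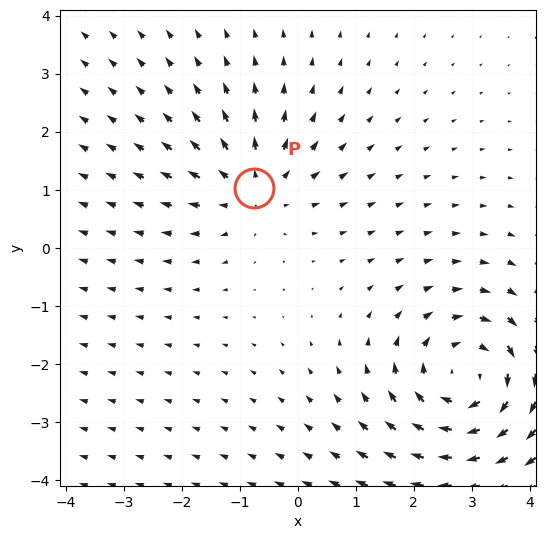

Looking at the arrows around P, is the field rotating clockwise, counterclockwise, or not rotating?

Near P at (-0.8, 1.0) the arrows show no circulation. The curl there is ≈0.

not rotating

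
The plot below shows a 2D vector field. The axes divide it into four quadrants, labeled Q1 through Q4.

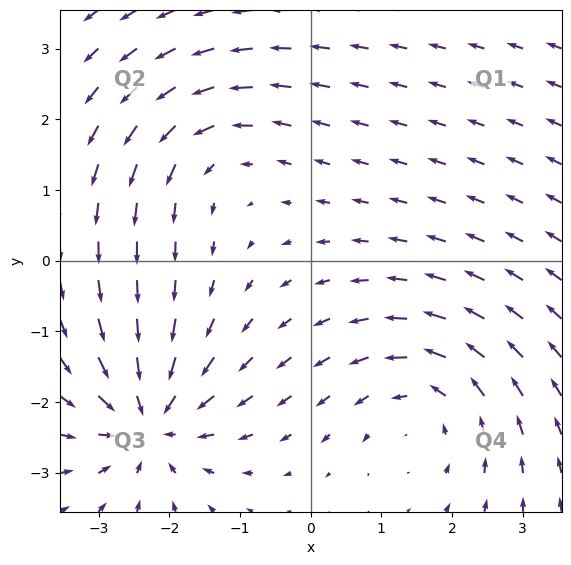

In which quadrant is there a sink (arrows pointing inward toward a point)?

Q3

The sink sits at approximately (-2.3, -2.3), which lies in quadrant Q3. The divergence there is about -4, negative as expected for a sink.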